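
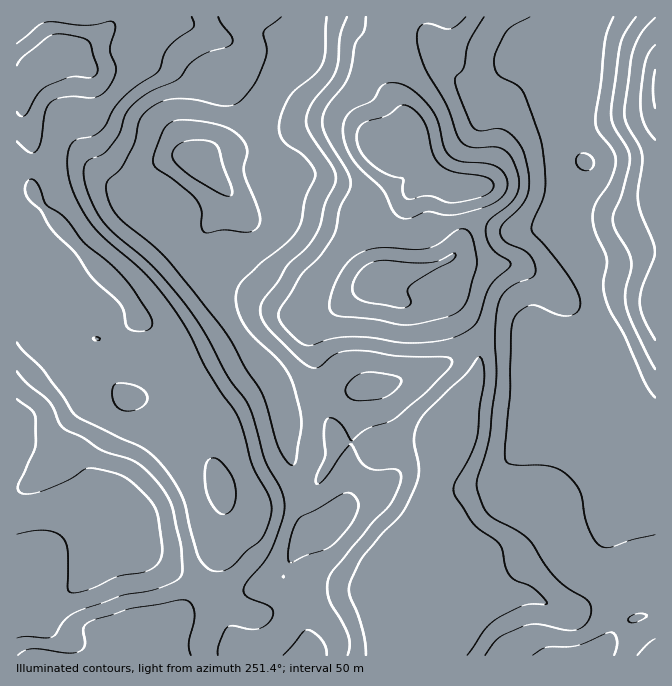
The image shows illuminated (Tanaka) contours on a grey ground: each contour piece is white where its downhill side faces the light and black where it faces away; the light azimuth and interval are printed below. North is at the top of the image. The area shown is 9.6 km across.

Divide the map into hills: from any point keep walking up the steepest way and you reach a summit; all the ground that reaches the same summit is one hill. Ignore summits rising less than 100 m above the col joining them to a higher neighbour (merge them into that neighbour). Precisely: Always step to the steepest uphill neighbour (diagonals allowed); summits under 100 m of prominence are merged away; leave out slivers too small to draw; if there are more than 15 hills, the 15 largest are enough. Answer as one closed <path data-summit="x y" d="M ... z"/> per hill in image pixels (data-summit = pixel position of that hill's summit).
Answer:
<path data-summit="384 143" d="M590 16l-282 0 0 9 3 10-2 15-10 8-6 10-15 15-19 42-15 16-32 12-11 10 23 24 5 8-1 12-24 25-3 10 2 30 13 28 25 38 33 40 10 40 4 30 5 14 5 41 6 15 6 6 8 3-19 17-15 31 14 19 6 18 6 44 346-1 0-238-19-4-11-8-15-55-12-18-5-30-13-39-5-10-17-15-3-13 0-10 3-12 25-40-8-25 0-36 10-39 0-25 5-16z"/><path data-summit="60 55" d="M307 16l-291 1 0 500 19-1 35-10 15 0 7 3 6 8 0 11-14 30-6 24-14 14-24 17-16 3-8-1 1 41 292-1 0-15-3-10-2-18-6-18-14-19 15-31 19-17-8-3-6-6-6-15-5-41-5-14-4-30-10-40-23-26-30-44-15-28-5-15 0-23 3-10 25-29 0-8-5-8-23-24 11-10 32-12 15-16 19-42 15-15 6-10 10-8 2-15z"/><path data-summit="655 88" d="M655 16l-64 1-5 21-2 35-8 29 0 36 8 25-21 34-7 18 3 23 17 15 10 24 10 31 3 24 12 18 13 52 6 7 19 7 7-1z"/>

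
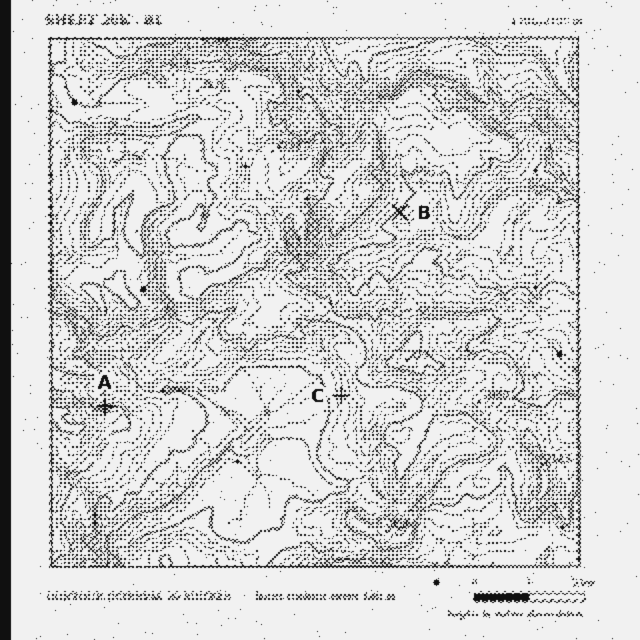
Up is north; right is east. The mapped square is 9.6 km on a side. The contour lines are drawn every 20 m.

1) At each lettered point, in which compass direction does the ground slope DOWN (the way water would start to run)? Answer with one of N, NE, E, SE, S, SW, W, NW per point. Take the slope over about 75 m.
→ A N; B SE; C W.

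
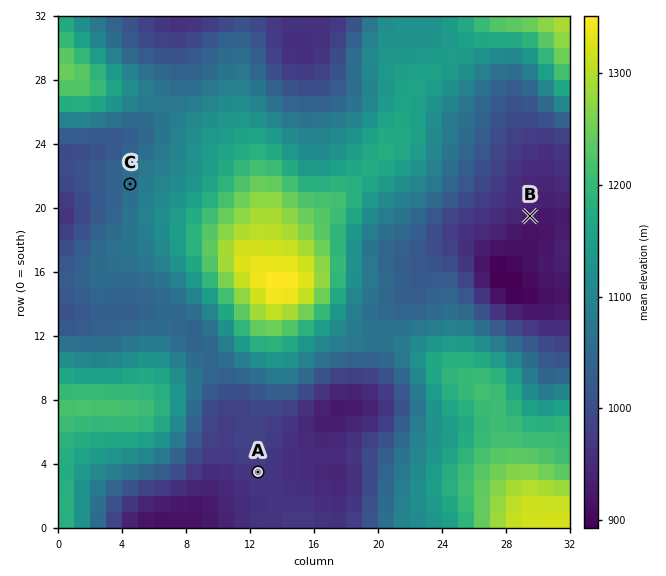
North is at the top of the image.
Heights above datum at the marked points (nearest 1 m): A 967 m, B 927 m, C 1060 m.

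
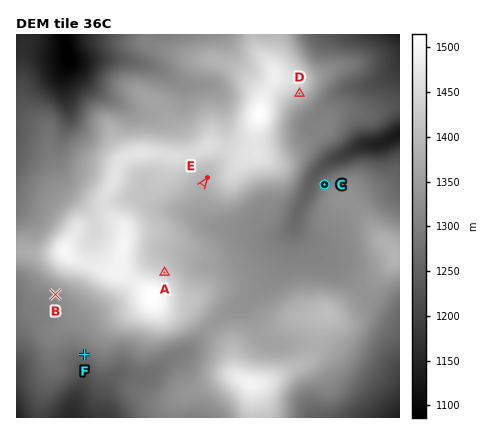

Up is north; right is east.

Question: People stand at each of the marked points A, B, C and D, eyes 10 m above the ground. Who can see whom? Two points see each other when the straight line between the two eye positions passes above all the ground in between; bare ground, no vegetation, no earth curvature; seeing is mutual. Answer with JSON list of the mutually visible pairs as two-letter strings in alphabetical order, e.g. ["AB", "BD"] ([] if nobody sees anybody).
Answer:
["AC", "CD"]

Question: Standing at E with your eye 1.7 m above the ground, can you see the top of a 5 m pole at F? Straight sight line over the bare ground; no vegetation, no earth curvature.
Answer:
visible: false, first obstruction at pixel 180 217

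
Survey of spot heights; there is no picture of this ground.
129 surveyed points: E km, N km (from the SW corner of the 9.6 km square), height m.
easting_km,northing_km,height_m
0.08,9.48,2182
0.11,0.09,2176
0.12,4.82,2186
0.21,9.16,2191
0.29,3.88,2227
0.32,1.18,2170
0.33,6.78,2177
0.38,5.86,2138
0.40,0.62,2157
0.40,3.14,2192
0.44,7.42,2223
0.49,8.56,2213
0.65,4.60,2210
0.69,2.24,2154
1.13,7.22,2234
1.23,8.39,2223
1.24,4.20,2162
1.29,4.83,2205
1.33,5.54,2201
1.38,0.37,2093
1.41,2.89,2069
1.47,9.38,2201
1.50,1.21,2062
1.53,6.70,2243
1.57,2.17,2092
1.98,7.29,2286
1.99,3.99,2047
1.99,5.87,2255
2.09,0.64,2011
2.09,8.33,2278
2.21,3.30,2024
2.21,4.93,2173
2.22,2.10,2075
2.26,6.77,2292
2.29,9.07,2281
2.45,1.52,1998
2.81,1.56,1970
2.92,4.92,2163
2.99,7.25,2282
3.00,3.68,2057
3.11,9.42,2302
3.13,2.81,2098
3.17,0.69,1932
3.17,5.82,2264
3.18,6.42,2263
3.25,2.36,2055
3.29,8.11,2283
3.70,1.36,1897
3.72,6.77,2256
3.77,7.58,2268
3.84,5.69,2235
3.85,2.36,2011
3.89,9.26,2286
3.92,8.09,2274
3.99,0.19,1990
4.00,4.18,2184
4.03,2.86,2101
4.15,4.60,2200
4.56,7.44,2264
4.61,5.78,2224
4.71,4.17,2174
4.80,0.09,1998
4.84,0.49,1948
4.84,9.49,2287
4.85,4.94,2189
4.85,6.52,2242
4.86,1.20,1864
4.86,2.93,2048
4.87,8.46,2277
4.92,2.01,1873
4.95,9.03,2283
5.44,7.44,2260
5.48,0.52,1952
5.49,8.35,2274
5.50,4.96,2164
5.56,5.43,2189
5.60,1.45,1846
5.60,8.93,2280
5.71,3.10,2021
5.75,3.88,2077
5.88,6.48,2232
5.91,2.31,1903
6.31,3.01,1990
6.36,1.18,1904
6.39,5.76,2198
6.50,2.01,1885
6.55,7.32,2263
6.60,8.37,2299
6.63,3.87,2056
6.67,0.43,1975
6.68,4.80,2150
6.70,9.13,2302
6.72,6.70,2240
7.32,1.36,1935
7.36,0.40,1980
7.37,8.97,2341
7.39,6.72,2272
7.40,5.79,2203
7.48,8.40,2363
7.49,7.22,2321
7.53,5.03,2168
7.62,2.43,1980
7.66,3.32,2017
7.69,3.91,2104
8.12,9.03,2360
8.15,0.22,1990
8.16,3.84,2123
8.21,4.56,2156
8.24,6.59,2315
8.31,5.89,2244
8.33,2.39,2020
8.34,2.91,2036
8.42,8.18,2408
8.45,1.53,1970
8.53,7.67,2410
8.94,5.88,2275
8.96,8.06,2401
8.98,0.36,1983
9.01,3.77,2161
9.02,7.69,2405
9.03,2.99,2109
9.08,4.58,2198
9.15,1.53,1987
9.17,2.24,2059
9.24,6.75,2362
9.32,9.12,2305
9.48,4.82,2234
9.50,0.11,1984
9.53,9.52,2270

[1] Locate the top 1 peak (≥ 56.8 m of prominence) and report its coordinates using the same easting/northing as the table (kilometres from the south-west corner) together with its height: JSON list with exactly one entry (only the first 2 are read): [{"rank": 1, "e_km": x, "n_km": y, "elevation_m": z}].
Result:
[{"rank": 1, "e_km": 8.59, "n_km": 7.86, "elevation_m": 2413}]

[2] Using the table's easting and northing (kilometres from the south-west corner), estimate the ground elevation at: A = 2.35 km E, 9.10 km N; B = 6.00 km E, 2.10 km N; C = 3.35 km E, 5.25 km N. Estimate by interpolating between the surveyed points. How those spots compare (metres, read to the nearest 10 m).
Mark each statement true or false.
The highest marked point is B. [false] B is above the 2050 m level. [false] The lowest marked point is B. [true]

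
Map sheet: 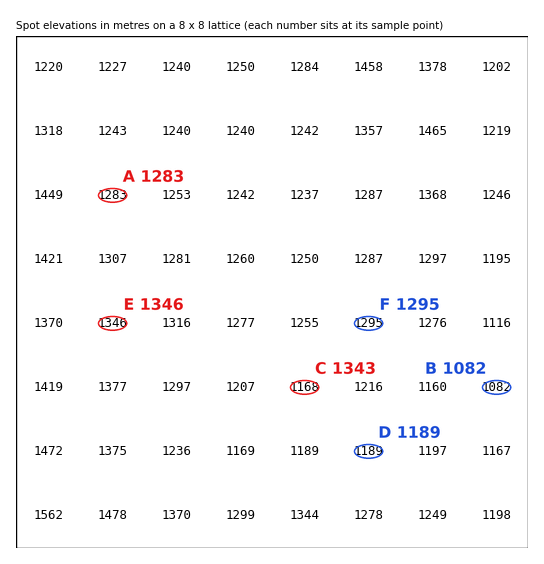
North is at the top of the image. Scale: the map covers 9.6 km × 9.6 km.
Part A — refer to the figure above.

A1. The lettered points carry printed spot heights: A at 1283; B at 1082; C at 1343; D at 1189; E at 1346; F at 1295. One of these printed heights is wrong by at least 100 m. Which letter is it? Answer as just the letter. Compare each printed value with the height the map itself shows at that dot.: C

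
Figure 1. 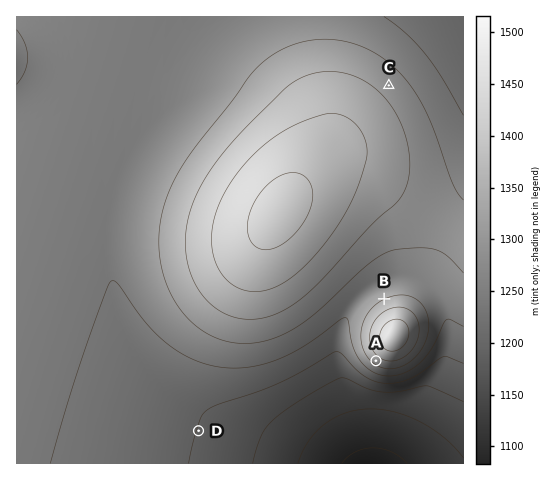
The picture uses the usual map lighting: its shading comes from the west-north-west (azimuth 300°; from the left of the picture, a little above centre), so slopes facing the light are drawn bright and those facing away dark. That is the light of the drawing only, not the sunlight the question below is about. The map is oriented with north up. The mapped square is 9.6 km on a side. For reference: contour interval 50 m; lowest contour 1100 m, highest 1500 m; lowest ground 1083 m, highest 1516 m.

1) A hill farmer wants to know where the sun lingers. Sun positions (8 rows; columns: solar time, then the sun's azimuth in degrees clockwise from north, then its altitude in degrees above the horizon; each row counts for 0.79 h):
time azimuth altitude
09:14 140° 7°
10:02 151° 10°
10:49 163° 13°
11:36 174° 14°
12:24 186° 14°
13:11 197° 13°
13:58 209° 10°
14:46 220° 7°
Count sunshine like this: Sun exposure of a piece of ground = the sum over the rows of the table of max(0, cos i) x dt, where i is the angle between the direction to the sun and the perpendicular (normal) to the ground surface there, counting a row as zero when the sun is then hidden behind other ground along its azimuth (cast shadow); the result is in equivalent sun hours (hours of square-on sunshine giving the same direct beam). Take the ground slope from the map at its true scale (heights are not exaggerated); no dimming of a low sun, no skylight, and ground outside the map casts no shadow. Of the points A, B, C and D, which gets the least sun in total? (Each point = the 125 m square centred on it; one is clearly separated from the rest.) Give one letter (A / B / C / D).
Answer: B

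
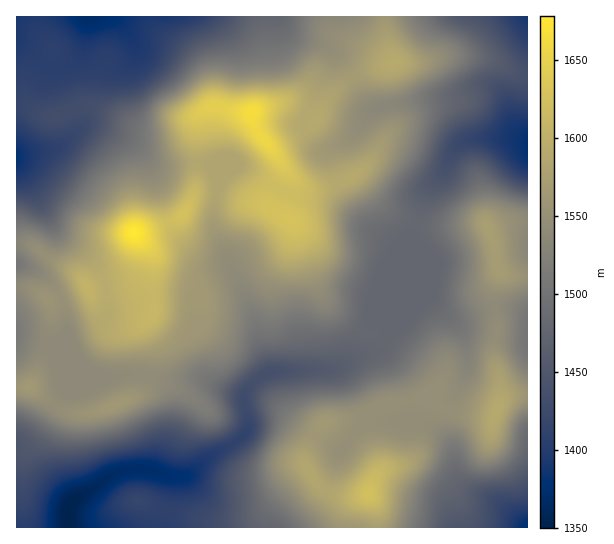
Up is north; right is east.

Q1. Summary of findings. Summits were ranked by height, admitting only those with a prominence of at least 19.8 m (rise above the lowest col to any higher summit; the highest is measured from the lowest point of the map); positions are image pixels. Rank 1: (134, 233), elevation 1679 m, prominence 329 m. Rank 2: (251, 111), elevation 1667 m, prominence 81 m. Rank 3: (369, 494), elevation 1625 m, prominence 145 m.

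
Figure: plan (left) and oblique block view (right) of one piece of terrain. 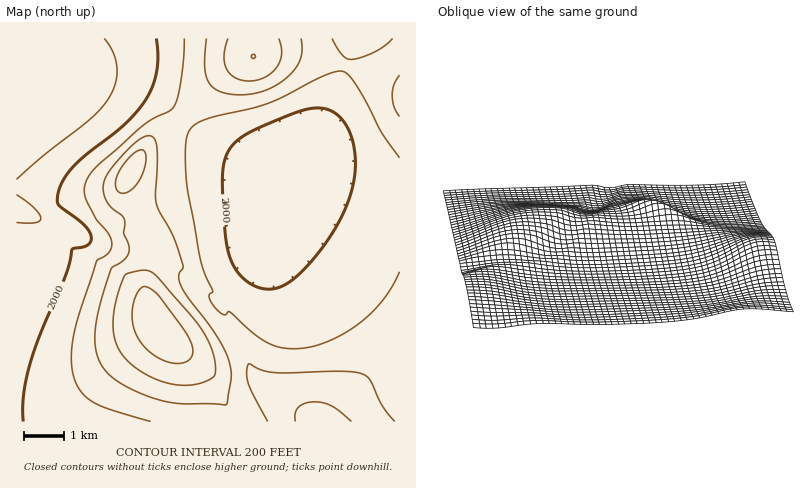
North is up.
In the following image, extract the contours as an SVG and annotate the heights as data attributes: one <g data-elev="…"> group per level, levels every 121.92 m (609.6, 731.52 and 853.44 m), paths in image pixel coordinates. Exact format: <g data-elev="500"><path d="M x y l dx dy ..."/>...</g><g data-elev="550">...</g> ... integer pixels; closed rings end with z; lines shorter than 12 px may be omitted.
<g data-elev="609.6"><path d="M262 289l-10-5-11-8-7-10-6-13-3-21-3-44 1-18 3-14 4-8 7-8 22-12 47-18 12-2 10 2 9 4 7 8 6 10 3 12 2 14 0 14-7 30-7 16-11 18-12 18-14 16-12 10-10 6-10 3z"/><path d="M156 38l2 18-1 16-5 14-7 14-22 26-48 38-10 12-6 12-2 10 1 6 27 22 5 6 1 8-5 6-14 4-6 26-28 64-8 24-5 20-2 20 0 18"/></g><g data-elev="731.52"><path d="M395 422l-13-18-12-24-8-6-20-3-68 2-12-3-14-6-1 10 2 10 19 38"/><path d="M222 404l4 1 1-3 4-26-2-14-12-26-30-40-7-12-1-8 4-8-1-4-8-27-15-27-3-8 1-44-1-14-4-7-6-1-10 6-13 12-14 18-5 10-1 10 4 10 5 6 12 10 0 16 4 10 1 6-4 8-14 10-7 22-9 38 0 14 2 12 5 12 9 10 13 10 20 9 16 5 14 3z"/><path d="M400 75l-6 11-2 10 2 10 6 10"/><path d="M206 38l-1 28 1 10 3 6 5 6 6 4 20 3 14-1 12-4 12-6 10-8 7-8 5-9 2-9-1-12"/></g><g data-elev="853.44"><path d="M177 364l9-2 6-5 1-7-3-10-8-12-23-32-11-8-6-1-6 7-4 14 0 14 4 12 7 12 11 9 12 6z"/></g>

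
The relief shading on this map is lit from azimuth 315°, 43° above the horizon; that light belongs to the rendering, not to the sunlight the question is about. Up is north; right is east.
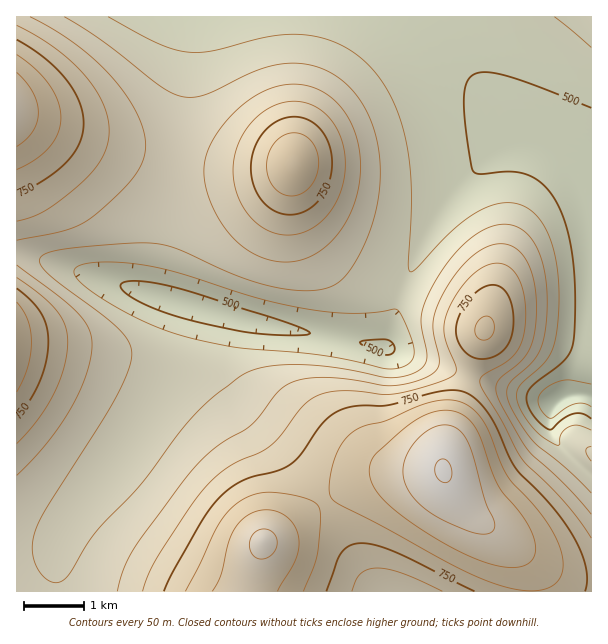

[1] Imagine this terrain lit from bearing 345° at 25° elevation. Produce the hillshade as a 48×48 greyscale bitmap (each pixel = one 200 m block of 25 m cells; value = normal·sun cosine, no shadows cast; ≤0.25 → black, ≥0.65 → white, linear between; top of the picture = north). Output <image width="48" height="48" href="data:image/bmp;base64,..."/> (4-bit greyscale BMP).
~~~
<image width="48" height="48" href="data:image/bmp;base64,Qk32BAAAAAAAAHYAAAAoAAAAMAAAADAAAAABAAQAAAAAAIAEAAATCwAAEwsAABAAAAAAAAAAAAAAABEREQAiIiIAMzMzAERERABVVVUAZmZmAHd3dwCIiIgAmZmZAKqqqgC7u7sAzMzMAN3d3QDu7u4A////AHd3d3iImaqpmHZEMzNEQzIhEREREiNEVXd3d4iJmaqpmHVDMzNEQzIhERERIjNEVmd3d4iJmaqqmHVDM0REMyIREREiM0RVZmZnd4iJmqqqmYdURERDMiIREiIzRFZnd2Znd4iJmqqqqpmHZlVDMiIiIjNEVmd3iGZmd3iJmqqqu7u5h2VUMzMzMzRWZ3iIiVVmZ3iJmaqru8zLqHZURDMzM0VniImZmVVWZ3eImaqrvMzLqYdlVEREREVniZmqmUVVZneIiZqrvMzLqYdmZVVVVVVniqqqqURFVmd4iJmqu8zLqYh3dnd2ZmZniauqpzREVWZ3iJmqq7u7qZiIeIiId3Zneau6lSNEVVZneImaqruqqZmIiZmZmHdneKu6diM0RVZmd4iZmqqqmZmZmqq6qYh3eKvZiiIzRFVmd3iJmZmZmZmqqrzMy6mIiKvtzBIzRFVWZ3eIiZmZmaqqu83e3cupiJrf/hIjREVWZnd4iImZmqq7ze///+y5h2aN/SIzREVWZnd3iIiZqrvN3v///+ynUyElhyIzREVWZmd3iImau83u/////8ljAAAAIjM0RFVWZnd4iJqrzd7v///+24UgAAAANDRERVVmZ3eImqvM3e7t3Lu6l1MQAAACRURVVWZneImaq7zMzMuph3d3dlQyAAATVlVWZneImaq7u7qpmHZVRERWd3dlMiIkVnd3iImqq7u6qYdlQzMiIzRnmZmHVDM0VomZqqu7uqmHZDIREREiM0V5q7updUM0Vru7u7qph2VDIRAAESIzRFZ5u8y6hlREVsy7qYdlQyIRERERIjNEVVZ5rMzLmGVVVsuYdkMiERERIiMzMzRFVWZ4q8zLqHZVVpdkMhERESIzRERDMzREVVZom8zMuYdmZkMhEREiM0RFVURDMzM0RVZnmrzMupdmZiEREiM0RVVVVVRDIiI0RVVmibzMuph2ZhEiIzRFVVZmZVQyIRIjRFVmeKvMuph3ZiIzNERVVWZmZlQyEREjRFVmZ5q7upiHZjMzNERFVWZmZmVDIREjRFVmZ4mrupiHdiIzM0RFVWZmZmZUMhEjRFVmZniaqpiHZiIjM0RFVmZnd3dlQyIzRVZmZmeJmZh3ZiIiM0RFVmZ3eIiHdkREVVZmZmZ3iId2ZiIjM0RVZmd4iJmZmHZVVmZmZmZnd3dmZiMzREVWZnd4iaq7uph2ZmZmZmZmZmZmZjNERVVmZ3eImavMzKmHd2ZmZmZmZmZmZkVVVmZnd3iImqvM3LqYd3d2ZmZmZmZmZmZmZ3d3eIiJmqvMzLqYh3d3ZmZmZmZmZXd3d4iIiIiJmqu8zLqZiHd3dmZmZmZmVZmIiIiIiIiZmqu7u7qZiHd3dmZmZmZlVaqZmZmYiIiZmaqru6qZiHd3dmZmZmZVVbqqqZmZmYmZmZqqqqmZiHd3dmZmZmVVVbu6qpmZmYiZmZmqqpmYiHd3ZmZmZmVVVcu7qqmZmYiImZmZmZmIiHd3ZmZmZlVVVcu7qqmZmIiIiZmZmZmIiHd3ZmZmZlVVVQ=="/>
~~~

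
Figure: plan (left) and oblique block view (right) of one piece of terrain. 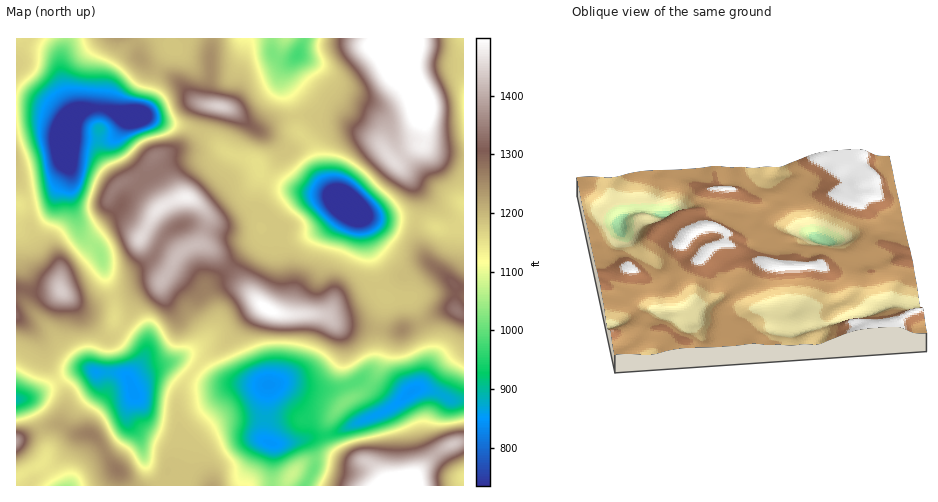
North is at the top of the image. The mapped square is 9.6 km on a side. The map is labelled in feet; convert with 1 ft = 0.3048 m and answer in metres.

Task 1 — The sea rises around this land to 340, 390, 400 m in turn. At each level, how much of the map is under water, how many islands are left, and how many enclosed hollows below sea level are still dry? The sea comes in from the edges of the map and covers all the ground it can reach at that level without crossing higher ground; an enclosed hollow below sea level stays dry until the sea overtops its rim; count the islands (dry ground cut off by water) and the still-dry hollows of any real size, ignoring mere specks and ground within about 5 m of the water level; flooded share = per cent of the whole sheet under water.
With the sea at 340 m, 25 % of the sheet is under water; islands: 0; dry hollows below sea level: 2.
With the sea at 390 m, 78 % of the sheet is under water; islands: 2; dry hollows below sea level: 0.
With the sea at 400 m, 82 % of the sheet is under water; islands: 3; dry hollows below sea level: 0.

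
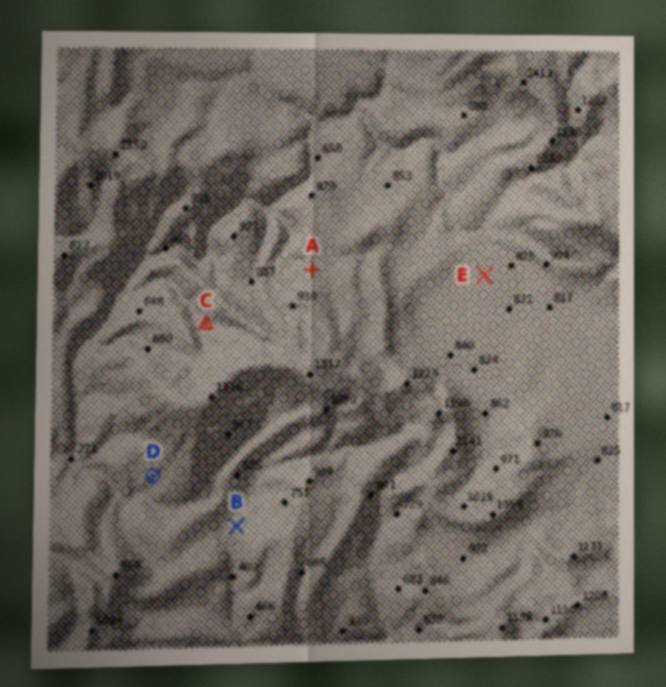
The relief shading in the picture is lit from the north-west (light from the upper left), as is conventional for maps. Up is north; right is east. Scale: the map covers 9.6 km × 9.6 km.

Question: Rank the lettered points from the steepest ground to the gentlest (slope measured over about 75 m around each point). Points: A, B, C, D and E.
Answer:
C D B A E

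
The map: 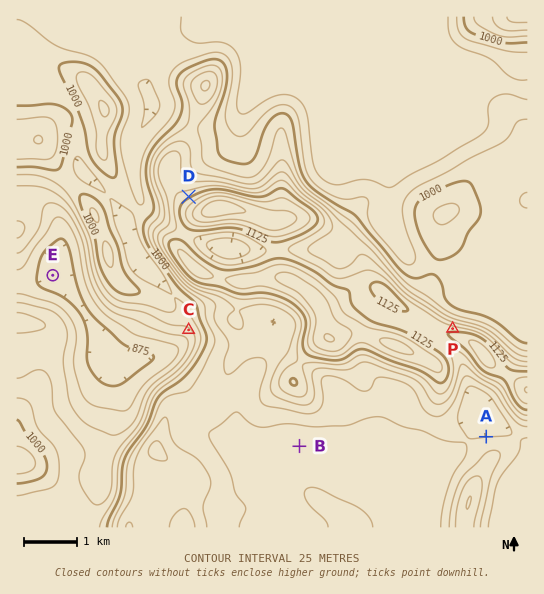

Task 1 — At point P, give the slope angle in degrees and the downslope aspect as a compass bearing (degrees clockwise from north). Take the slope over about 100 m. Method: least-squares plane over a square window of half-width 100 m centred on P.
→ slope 13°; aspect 10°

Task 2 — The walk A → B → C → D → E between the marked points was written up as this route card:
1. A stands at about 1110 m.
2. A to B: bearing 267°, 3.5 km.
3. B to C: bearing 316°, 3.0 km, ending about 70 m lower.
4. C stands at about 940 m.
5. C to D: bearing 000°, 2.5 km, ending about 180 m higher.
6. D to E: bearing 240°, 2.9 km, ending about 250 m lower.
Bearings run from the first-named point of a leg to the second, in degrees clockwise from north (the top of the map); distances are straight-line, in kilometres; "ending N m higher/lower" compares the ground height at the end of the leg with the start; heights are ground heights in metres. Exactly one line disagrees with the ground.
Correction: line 1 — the height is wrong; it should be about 1020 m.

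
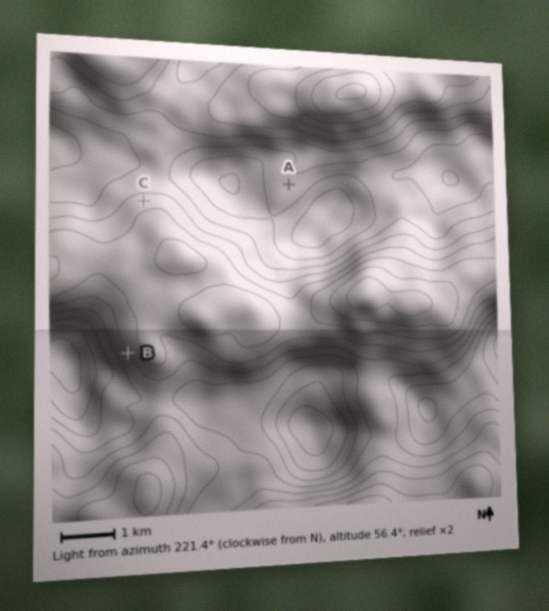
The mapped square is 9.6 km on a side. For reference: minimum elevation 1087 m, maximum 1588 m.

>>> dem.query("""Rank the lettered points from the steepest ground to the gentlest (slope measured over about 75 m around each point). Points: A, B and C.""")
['B', 'C', 'A']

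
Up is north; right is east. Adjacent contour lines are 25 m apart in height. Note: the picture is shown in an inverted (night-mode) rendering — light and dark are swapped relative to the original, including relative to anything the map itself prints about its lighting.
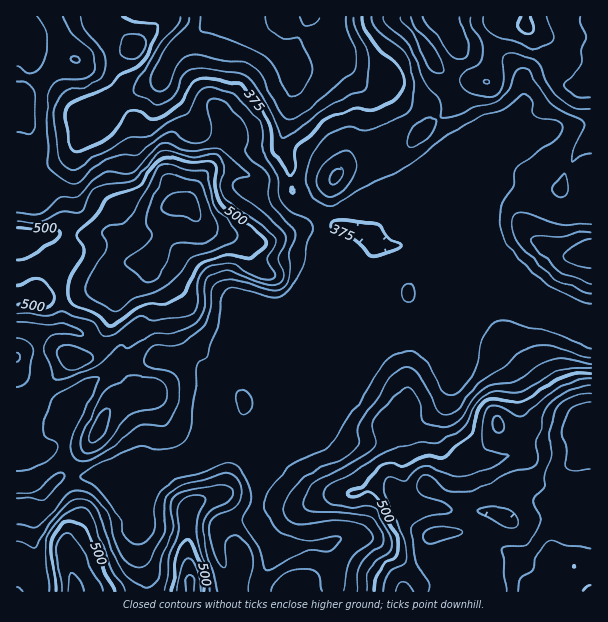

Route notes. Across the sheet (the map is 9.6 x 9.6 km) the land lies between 285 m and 625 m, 435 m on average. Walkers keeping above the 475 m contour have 22.9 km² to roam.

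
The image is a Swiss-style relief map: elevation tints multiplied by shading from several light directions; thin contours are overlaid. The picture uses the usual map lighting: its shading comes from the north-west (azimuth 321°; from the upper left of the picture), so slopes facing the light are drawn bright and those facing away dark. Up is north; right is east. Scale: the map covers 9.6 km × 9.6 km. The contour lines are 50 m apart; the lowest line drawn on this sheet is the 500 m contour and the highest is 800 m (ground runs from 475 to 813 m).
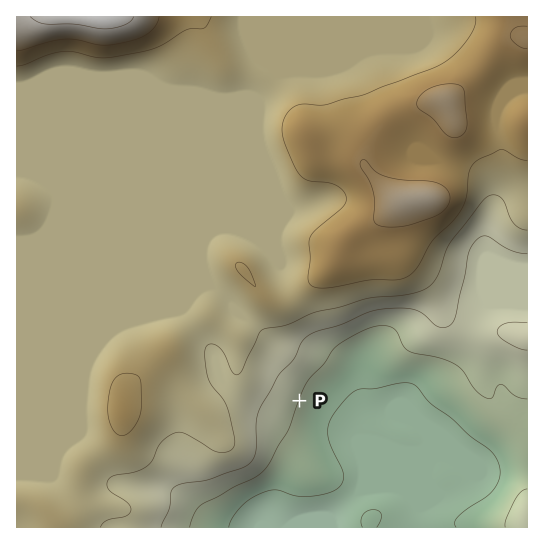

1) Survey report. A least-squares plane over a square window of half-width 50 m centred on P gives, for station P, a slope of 7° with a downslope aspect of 111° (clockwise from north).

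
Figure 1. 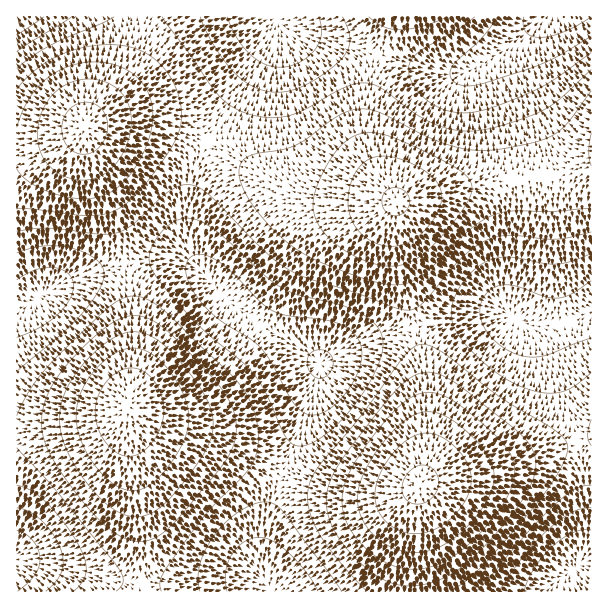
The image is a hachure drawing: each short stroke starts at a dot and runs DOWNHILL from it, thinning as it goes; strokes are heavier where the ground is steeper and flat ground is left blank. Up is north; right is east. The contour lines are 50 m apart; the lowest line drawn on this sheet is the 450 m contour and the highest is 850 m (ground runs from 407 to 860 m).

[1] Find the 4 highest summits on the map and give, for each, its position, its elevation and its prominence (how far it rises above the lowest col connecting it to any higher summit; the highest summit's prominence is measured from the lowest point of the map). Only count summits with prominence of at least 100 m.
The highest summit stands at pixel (420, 485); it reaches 860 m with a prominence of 453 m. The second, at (128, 407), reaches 838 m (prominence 270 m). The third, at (84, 128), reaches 819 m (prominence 230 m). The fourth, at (396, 201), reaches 806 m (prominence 174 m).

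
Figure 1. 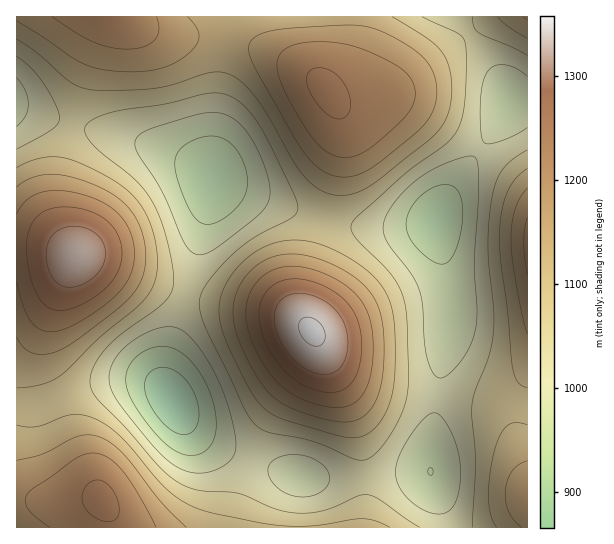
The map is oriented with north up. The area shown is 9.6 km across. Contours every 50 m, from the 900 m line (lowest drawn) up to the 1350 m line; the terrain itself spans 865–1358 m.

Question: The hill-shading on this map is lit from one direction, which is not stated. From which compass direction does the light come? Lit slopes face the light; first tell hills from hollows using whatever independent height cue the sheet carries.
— NE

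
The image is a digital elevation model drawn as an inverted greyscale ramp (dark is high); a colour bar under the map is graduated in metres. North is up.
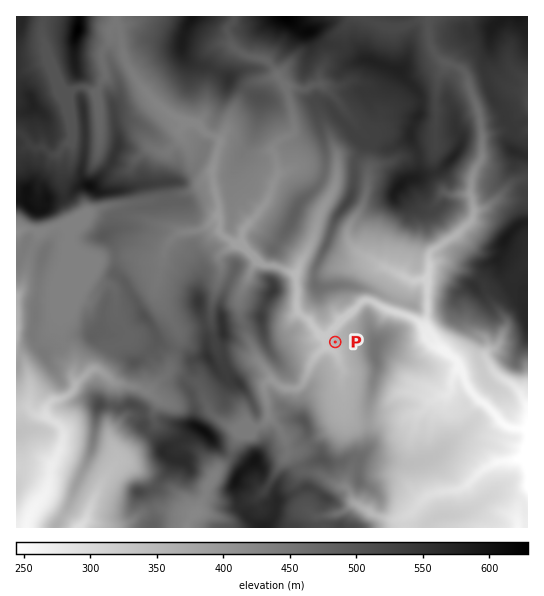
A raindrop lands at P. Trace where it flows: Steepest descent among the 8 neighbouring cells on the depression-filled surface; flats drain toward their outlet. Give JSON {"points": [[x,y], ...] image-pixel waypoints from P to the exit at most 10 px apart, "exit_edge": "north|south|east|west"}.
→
{"points": [[335, 342], [327, 343], [331, 333], [342, 322], [353, 311], [363, 301], [374, 302], [385, 309], [395, 313], [406, 315], [417, 321], [425, 331], [429, 342], [439, 347], [450, 357], [461, 366], [465, 377], [469, 387], [477, 398], [487, 406], [497, 417], [506, 426], [517, 429], [527, 433]], "exit_edge": "east"}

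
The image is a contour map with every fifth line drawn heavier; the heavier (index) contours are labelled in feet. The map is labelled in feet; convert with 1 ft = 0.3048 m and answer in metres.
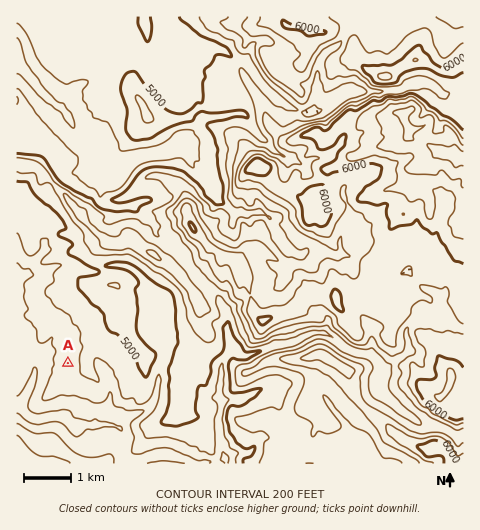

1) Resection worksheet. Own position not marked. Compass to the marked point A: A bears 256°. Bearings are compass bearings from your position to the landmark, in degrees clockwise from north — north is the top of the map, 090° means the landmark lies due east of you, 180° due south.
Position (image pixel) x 245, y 319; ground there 1700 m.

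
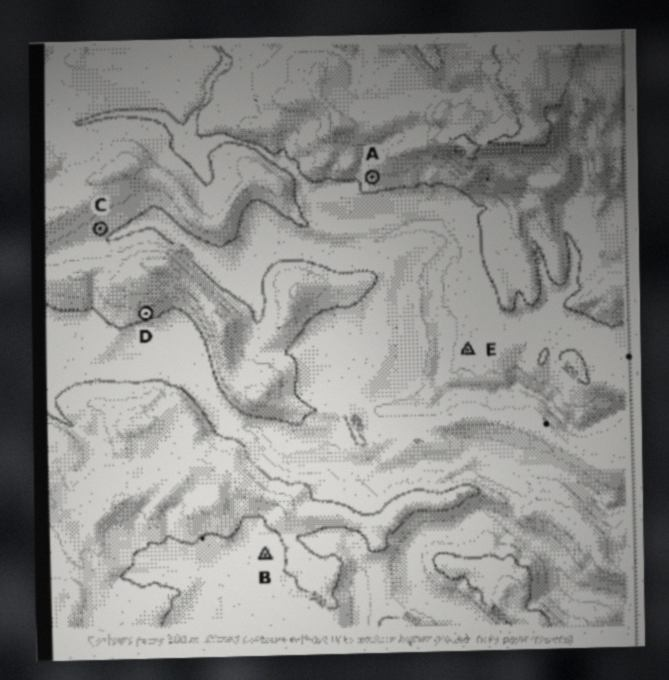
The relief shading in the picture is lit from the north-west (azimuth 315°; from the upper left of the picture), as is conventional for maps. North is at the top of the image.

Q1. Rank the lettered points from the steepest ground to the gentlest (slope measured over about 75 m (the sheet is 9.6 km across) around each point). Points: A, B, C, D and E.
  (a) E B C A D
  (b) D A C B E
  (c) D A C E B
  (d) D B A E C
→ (b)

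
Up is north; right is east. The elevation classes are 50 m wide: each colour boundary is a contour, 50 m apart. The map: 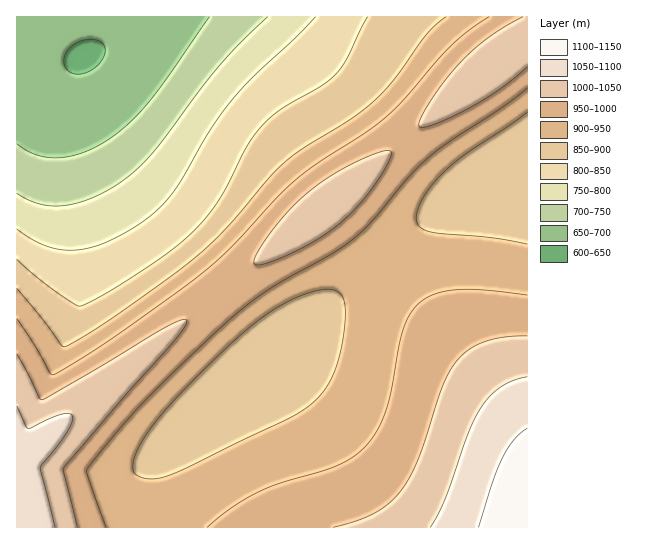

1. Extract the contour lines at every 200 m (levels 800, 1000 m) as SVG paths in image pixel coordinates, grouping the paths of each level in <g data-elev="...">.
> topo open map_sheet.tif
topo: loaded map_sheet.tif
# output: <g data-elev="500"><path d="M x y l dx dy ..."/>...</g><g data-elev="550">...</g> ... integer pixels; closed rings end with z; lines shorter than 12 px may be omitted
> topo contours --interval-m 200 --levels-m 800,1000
<g data-elev="800"><path d="M316 17l-22 22-41 38-19 20-24 33-36 61-14 16-17 14-18 12-22 10-14 5-15 2-15-1-13-3-15-7-14-10"/></g><g data-elev="1000"><path d="M77 527l-14-56 1-4 61-71 49-55 10-14 3-6-2-2-4 1-16 7-70 43-53 30-3-2-22-44"/><path d="M527 336l-21 1-19 4-14 6-12 10-9 10-7 14-26 76-8 17-9 15-12 13-15 11-18 8-24 6"/><path d="M255 265l15-3 25-11 24-13 21-15 18-17 16-20 15-24 2-7 0-4-5 0-8 2-25 11-24 13-21 16-21 19-18 23-14 22-1 5z"/><path d="M523 17l-33 20-29 25-15 17-14 20-11 19-2 8 4 1 10-2 37-17 31-20 26-21"/></g>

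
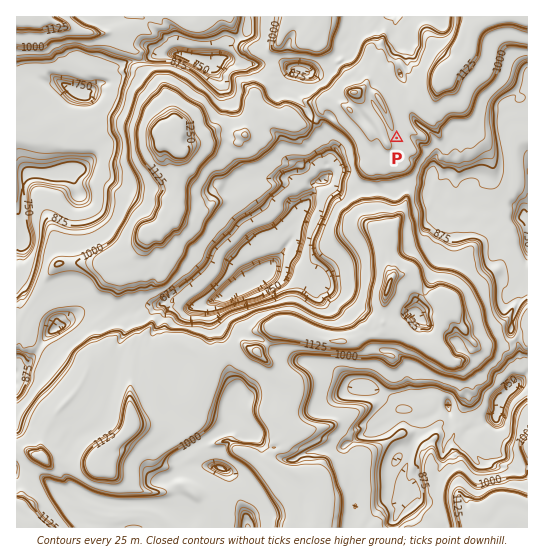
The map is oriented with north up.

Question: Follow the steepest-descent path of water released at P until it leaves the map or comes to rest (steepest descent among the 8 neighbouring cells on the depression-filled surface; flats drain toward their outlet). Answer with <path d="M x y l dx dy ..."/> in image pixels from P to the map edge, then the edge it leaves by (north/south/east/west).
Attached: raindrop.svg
<path d="M397 138l14-1 4 2 19 19 0 11-3 4 0 20 3 2 7 0 9 10 3 1 18 0 8 4 6 0 1 1 12 0 4-4 17 0 4 4 0 4 4 4"/>
exit: east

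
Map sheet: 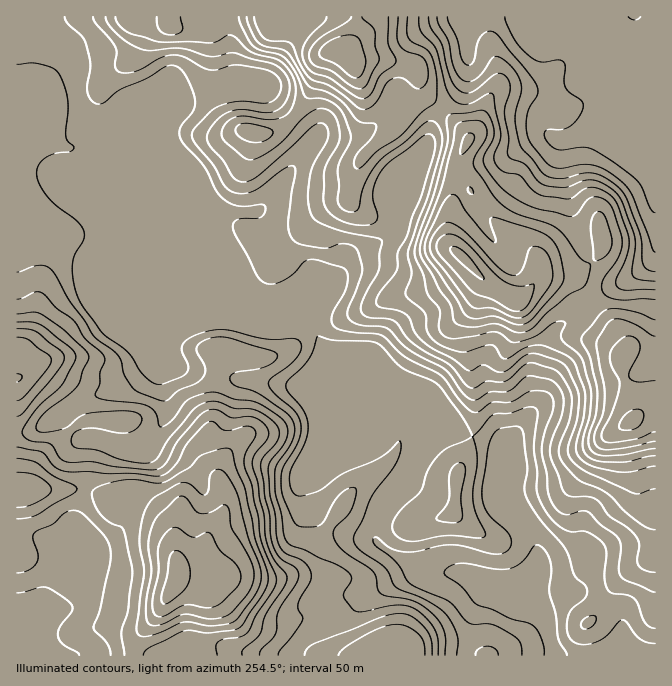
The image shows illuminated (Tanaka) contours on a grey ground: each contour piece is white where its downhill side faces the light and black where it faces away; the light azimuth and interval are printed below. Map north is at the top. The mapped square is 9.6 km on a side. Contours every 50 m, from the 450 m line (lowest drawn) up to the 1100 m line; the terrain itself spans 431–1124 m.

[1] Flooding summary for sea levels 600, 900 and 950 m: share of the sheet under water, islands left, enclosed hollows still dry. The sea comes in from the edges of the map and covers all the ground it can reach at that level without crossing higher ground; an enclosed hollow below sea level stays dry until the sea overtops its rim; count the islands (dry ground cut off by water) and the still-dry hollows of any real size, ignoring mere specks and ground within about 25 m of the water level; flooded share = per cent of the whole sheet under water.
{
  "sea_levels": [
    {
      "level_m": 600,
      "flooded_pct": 34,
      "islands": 0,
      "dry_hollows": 0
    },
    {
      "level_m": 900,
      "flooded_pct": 84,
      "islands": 1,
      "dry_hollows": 0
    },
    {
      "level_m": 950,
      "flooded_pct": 90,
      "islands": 2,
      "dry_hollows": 0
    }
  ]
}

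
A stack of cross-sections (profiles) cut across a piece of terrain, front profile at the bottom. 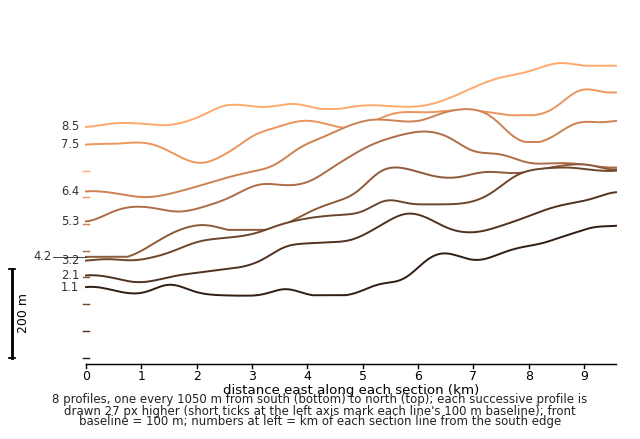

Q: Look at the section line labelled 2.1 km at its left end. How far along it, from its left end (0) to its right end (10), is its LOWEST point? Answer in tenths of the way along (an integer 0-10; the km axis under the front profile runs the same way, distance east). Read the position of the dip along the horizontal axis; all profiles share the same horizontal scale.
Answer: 1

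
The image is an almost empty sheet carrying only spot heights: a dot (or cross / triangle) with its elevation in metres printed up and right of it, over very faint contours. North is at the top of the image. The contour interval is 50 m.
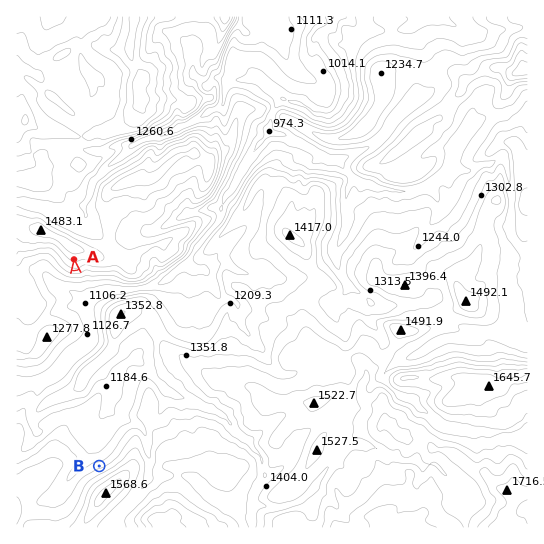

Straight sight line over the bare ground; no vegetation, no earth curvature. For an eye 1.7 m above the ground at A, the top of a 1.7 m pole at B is visible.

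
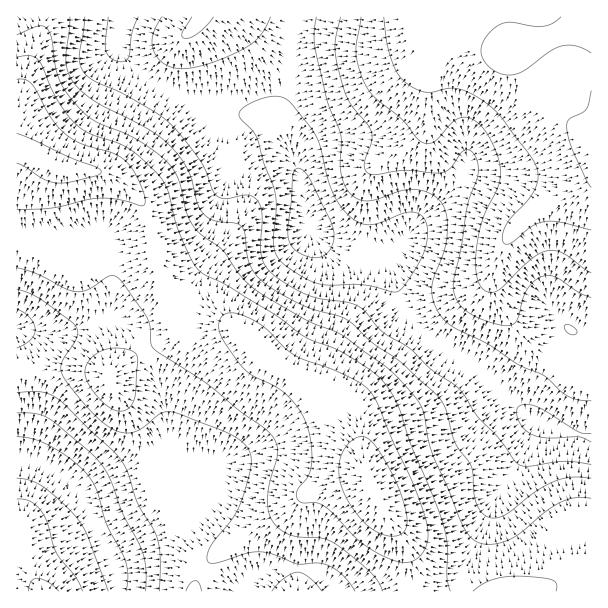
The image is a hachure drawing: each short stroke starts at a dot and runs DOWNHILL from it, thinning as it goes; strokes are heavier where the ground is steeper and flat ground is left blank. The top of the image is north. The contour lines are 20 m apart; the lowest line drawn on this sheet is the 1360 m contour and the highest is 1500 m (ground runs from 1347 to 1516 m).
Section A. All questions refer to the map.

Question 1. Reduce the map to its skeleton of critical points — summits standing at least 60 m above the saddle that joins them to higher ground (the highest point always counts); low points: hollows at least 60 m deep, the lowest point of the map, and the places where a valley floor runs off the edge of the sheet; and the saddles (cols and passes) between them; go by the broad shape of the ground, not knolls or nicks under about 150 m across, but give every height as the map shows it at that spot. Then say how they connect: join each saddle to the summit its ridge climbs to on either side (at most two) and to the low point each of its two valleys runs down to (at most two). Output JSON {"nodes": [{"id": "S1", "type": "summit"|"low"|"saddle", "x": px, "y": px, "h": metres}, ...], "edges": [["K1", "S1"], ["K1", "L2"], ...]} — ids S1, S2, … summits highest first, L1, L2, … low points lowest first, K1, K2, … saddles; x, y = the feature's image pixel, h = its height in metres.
{"nodes": [
{"id": "S1", "type": "summit", "x": 369, "y": 486, "h": 1516},
{"id": "S2", "type": "summit", "x": 591, "y": 149, "h": 1486},
{"id": "L1", "type": "low", "x": 309, "y": 227, "h": 1347},
{"id": "L2", "type": "low", "x": 53, "y": 471, "h": 1368},
{"id": "K1", "type": "saddle", "x": 180, "y": 299, "h": 1468},
{"id": "K2", "type": "saddle", "x": 431, "y": 338, "h": 1389}],
"edges": [["K1", "S1"], ["K1", "L1"], ["K1", "L2"], ["K2", "S1"], ["K2", "S2"], ["K2", "L1"]]}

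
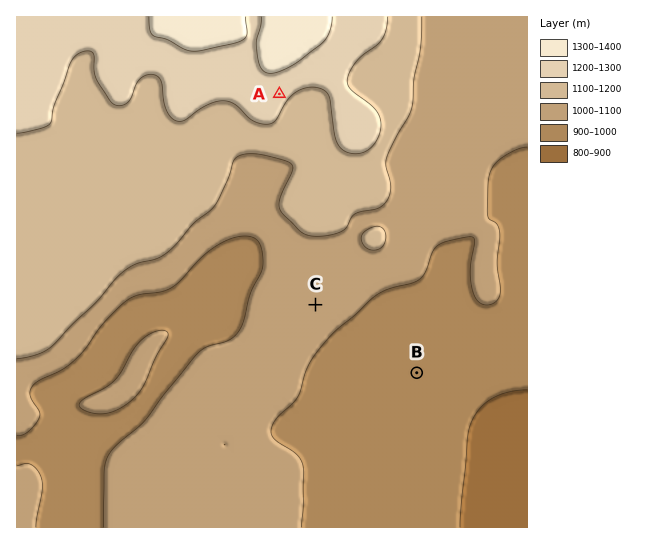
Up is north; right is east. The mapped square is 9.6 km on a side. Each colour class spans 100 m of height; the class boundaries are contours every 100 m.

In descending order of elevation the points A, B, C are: A C B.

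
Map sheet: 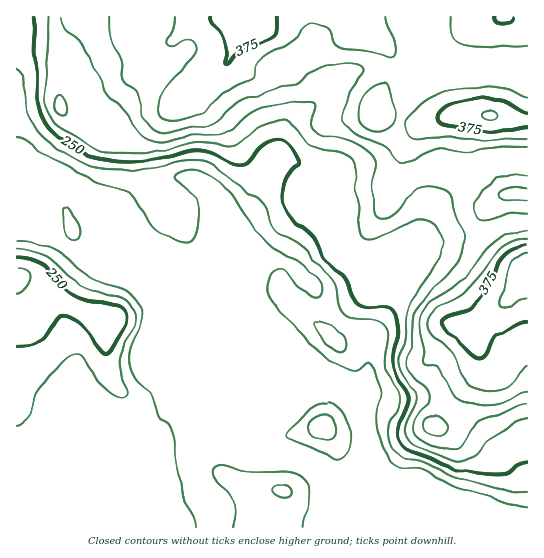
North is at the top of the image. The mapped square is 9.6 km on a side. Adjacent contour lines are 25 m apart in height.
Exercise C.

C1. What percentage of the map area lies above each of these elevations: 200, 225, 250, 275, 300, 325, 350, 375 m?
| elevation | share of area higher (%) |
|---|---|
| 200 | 74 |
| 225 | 56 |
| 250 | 48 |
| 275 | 38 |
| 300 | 31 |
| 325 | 22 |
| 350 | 11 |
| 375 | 3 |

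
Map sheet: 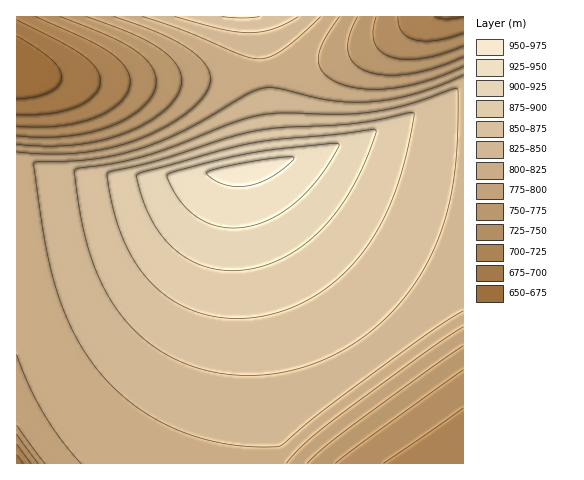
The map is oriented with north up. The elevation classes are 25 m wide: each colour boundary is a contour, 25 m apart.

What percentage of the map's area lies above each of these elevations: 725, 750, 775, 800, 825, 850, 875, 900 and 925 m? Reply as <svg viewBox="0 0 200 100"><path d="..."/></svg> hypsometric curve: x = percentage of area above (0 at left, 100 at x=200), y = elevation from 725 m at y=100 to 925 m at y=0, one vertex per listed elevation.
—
<svg viewBox="0 0 200 100"><path d="M187 100l-10-12-11-13-13-13-34-12-40-12-36-13-21-13-13-12"/></svg>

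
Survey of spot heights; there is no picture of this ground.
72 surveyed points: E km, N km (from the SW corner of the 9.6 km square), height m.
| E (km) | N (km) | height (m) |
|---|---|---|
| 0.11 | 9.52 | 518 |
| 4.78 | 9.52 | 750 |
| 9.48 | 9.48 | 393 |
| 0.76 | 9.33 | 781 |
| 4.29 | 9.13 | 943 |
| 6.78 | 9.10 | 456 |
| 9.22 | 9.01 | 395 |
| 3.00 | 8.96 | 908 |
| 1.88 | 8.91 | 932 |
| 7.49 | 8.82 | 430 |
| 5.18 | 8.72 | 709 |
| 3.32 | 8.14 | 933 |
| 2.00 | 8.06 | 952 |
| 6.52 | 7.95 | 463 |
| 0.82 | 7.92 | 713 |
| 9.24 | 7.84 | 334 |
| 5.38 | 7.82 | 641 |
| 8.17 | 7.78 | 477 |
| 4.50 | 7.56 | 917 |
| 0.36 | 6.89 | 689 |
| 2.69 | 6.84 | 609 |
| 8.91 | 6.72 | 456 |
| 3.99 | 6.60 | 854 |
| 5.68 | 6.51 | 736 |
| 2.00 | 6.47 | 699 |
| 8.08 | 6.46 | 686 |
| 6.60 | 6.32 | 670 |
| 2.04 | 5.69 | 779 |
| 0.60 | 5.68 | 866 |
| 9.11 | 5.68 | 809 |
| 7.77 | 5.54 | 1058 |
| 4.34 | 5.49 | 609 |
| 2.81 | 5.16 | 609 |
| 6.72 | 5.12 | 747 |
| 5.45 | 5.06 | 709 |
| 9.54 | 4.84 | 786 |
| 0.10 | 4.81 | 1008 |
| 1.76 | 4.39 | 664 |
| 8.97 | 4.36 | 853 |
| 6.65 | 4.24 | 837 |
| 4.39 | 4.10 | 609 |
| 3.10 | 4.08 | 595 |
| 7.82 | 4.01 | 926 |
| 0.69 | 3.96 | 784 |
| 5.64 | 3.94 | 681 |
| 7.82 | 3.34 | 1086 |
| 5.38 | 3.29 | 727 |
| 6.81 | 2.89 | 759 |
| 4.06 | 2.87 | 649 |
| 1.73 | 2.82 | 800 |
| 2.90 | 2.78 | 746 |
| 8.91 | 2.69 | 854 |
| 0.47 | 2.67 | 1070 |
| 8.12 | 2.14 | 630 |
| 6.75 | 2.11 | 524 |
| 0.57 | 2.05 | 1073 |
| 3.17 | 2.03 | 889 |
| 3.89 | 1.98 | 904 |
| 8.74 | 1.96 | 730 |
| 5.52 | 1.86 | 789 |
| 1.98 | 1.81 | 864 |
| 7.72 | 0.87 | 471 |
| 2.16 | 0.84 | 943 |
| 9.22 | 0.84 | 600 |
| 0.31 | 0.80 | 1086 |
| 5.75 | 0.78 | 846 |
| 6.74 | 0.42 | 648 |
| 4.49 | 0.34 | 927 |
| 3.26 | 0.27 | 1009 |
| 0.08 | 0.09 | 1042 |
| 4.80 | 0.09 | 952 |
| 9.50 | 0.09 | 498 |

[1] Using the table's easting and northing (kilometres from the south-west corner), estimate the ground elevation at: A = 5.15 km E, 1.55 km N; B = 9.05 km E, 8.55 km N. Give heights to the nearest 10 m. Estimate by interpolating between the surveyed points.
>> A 880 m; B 390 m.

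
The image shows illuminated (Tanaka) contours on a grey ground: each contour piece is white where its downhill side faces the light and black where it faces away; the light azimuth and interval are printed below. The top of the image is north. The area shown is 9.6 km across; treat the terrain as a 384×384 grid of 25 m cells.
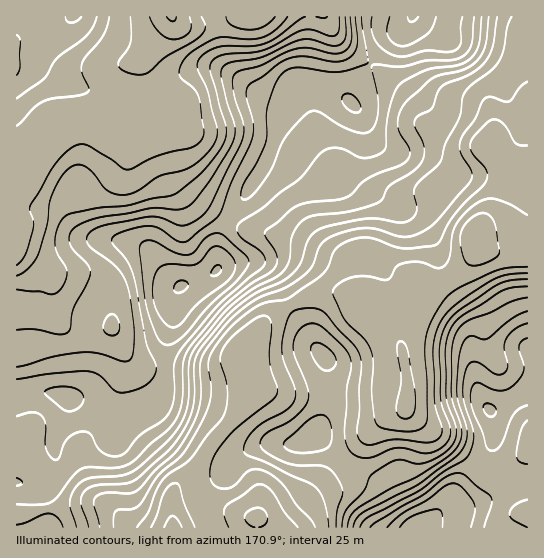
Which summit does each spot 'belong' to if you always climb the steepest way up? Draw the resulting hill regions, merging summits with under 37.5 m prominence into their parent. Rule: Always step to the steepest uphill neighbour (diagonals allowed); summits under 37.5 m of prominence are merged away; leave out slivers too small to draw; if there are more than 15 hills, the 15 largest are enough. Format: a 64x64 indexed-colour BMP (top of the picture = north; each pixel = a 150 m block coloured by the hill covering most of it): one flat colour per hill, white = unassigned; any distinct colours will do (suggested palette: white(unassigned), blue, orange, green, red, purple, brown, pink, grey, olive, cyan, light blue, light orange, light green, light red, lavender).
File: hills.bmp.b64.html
<image width="64" height="64" href="data:image/bmp;base64,Qk12CAAAAAAAAHYAAAAoAAAAQAAAAEAAAAABAAQAAAAAAAAIAAATCwAAEwsAABAAAAAAAAAA////ALR3HwAOf/8ALKAsACgn1gC9Z5QAS1aMAMJ34wB/f38AIr28AM++FwDox64AeLv/AIrfmACWmP8A1bDFABERERERERERERERERERESIiIiIiIiIiIiIiIiIiIiIiERERERERERERERERERESIiIiIiIiIiIiIiIiIiIiIiIRERERERERERERERERIiIiIiIiIiIiIiIiIiIiIiIiIhERERERERERERERERIiIiIiIiIiIiIiIiIiIiIiIiIiERERERERERERERESIiIiIiIiIiIiIiIiIiIiIiIiIiIRERERERERERERIiIiIiIiIiIiIiIiIiIiIiIiIiIiIhERERERERERERESIiIiIiIiIiIiIiIiIiIiIiIiIiIiEREREREREREREREiIiIiIiIiIiIiIiIiIiIiIiJEQiIRERERERERERERERIiIiIiIiIiIiIiIiIiIiIiJEREQhERERERERERERERESIiIiIiIiIiIiIiIiIiIiJEREREERERERERERERERERIiIiIiIiIiIiIiIiIiIiREREREQRERERERERERERERESIiIiIiIiIiIiIiIiIiRERERERBEREREREREREREREREiIiIiIiIiIiIiIiIiREREREREERERERERERERERERERIiIiIiIiIiIiIiIkREREREREQRERERERERERERERERESIiIiIiIiIiIiIkRERERERERBERERERERERERERERERIiIiIiIiIiIiIiREREREREREERERERERERERERERERESIiIiIiIiIiIiJEREREREREQRERERERERERERERERERIiIiIiIiIiIiIkRERERERERBEREREREREREREREREREiIiIiIiIiIiIiREREREREREEREREREREREREREREREiIiIiIiIiIiIiJEREREREREQREREREREREzMzMzMzMSIiIiIiIiIiIiIkRERERERERBEREREREREzMzMzMzMzIiIiIiIiIiIiIkREREREREREEREREREREzMzMzMzMzMyIiIiIiIiIiIiREREREREREQRERERERETMzMzMzMzMzMiIiIiIiIiIiJERERERERERBERERERETMzMzMzMzMzMyIiIiIiIiIiIUREREREREREERERERERMzMzMzMzMzMzMiIiIiIiIiIRFEREREREREQREREREREzMzMzMzMzMzMzIiIiIiIiIREURERERERERBERERERETMzMzMzMzMzMzMyIiIiIiERERFEREREREREERERERERMzMzMzMzMzMzMzMyIiIiMREREUREREREREQREREREREzMzMzMzMzMzMzMzMzMzMxERERFERERERERBEREREREzMzMzMzMzMzMzMzMzMzMzERERERFEREREREERERERMzMzMzMzMzMzMzMzMzMzMzMRERERERFEREREQRERMzMzMzMzMzMzMzMzMzMzMzMzMxERERERERRERERBETMzMzMzMzMzMzMzMzMzMzMzMzMREREREREREUREREEzMzMzMzMzMzMzMzMzMzMzMzMzERERERERERERREEREzMzMzMzMzMzMzMzMzMzMzMzMRERERERERERERERERETMzMzMzMzMzMzMzMzMzMzMxERERERERERERERERERERMzMzMzMzMzMzMzMzMzMxEREREREREREREREREREREREzMzMzMzMzMzMzMzMzMRERERERERERERERERERERERETMzMzMzMzMzMzMzMzERERERERERERERERERERERERERMzMzMzMzMzMzMzMxEREREREREREREREREREREREREREzMzMzMzMzMzMzMxERERERERERERERERERERERERERETMzMzMzMzMzMzMxERERERERERERERERERERERERERERUzMzMzMzMzMzMxERERERERERERERERERERERERERERFVMzMzMzMzMzMzEREREREREREREREREREREREREREREVVTMzMzMzMzMzMRERERERERERERERERERERERERERERVVUzMzMzMzMzMxERERERERERERERERERERERERERERFVVTMzMzMzMzMzEREREREREREREREREREREREREREREVVVUzMzMzMzMzERERERERERERERERERERERERERERERVVVTMzMzMzMRERERERERERERERERERERERERERERERFVVVMzM1VVVREREREREREREREREREREREREREREREREVVVVVVVVVVVURERERERERERERERERERERERERERERERVVVVVVVVVVVRERERERERERERERERERERERERERERERFVVVVVVVVVVVUREREREREREREREREREREREREREREREVVVVVVVVVVVVRERERERERERERERERERERERERERERERVVVVVVVVVVVRERERERERERERERERERERERERERERERFVVVVVVVVVVREREREREREREREREREREREREREREREREVVVVVVVVVVVERERERERERERERERERERERERERERERERVVVVVVVVVVURERERERERERERERERERERERERERERERFVVVVVVVVVVREREREREREREREREREREREREREREREREVVVVVVVVVVVURERERERERERERERERERERERERERERERVVVVVVVVVVVVERERERERERERERERERERERERERERERFVVVVVVVVVVVVREREREREREREREREREREREREREREREVVVVVVVVVVVVVERERERERERERERERERERERERERERER"/>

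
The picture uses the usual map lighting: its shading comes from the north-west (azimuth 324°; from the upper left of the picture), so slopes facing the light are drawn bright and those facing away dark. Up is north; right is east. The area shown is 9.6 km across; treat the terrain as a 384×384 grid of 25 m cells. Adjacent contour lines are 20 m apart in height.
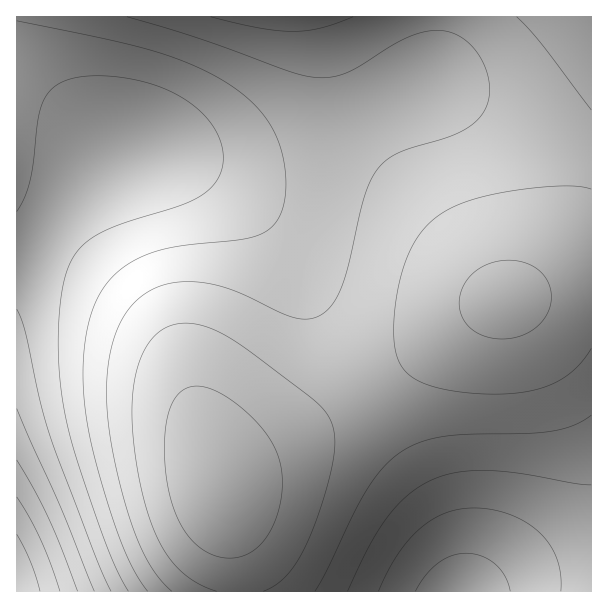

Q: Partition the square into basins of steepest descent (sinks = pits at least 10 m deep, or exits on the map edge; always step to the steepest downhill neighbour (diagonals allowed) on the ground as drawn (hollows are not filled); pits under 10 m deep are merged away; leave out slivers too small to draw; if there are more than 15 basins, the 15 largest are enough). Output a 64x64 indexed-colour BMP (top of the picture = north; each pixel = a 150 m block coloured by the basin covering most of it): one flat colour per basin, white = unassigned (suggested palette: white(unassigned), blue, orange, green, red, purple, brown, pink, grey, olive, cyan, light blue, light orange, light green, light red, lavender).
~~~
<image width="64" height="64" href="data:image/bmp;base64,Qk12CAAAAAAAAHYAAAAoAAAAQAAAAEAAAAABAAQAAAAAAAAIAAATCwAAEwsAABAAAAAAAAAA////ALR3HwAOf/8ALKAsACgn1gC9Z5QAS1aMAMJ34wB/f38AIr28AM++FwDox64AeLv/AIrfmACWmP8A1bDFACIiIiIiIiIiIiIiIiMzMzMzMzMzMzMzMzMzMzMzMzMzIiIiIiIiIiIiIiIiIzMzMzMzMzMzMzMzMzMzMzMzMzMiIiIiIiIiIiIiIiIjMzMzMzMzMzMzMzMzMzMzMzMzMyIiIiIiIiIiIiIiIiMzMzMzMzMzMzMzMzMzMzMzMzMzIiIiIiIiIiIiIiIiMzMzMzMzMzMzMzMzMzMzMzMzMzMiIiIiIiIiIiIiIiIzMzMzMzMzMzMzMzMzMzMzMzMzMyIiIiIiIiIiIiIiIjMzMzMzMzMzMzMzMzMzMzMzMzMzIiIiIiIiIiIiIiIiMzMzMzMzMzMzMzMzMzMzMzMzMzMiIiIiIiIiIiIiIiMzMzMzMzMzMzMzMzMzMzMzMzMzMyIiIiIiIiIiIiIiIzMzMzMzMzMzMzMzMzMzMzMzMzMzIiIiIiIiIiIiIiIjMzMzMzMzMzMzMzMzMzMzMzMzMzMiIiIiIiIiIiIiIiMzMzMzMzMzMzMzMzMzMzMzMzMzMyIiIiIiIiIiIiIiIzMzMzMzMzMzMzMzMzMzMzMzMzMzIiIiIiIiIiIiIiIRMzMzMzMzMzMzMzMzMzMzMzMzMzMiIiIiIiIiIiIiIhETMzMzMzMzMzMzMzMzMzMzMzMzMyIiIiIiIiIiIiIiERETMzMzMzMzMzMzMzMzMzMzMzMzIiIiIiIiIiIiIiERERETMzMzMzMzMzMzMzMzMzMzMzMiIiIiIiIiIiIiIRERERETMzMzMzMzMzMzMzMzMzMzMyIiIiIiIiIiIiIhERERERETMzMzMzMzMzMzMzMzMzMzIiIiIiIiIiIiIhERERERERETMzMzMzMzMzMzMzMzMzMiIiIiIiIiIiIiEREREREREREzMzMzMzMzMzMzMzMzMyIiIiIiIiIiIiIREREREREREREzMzMzMzMzMzMzMzMzIiIiIiIiIiIiIRERERERERERERMzMzMzMzMzMzMzMzMiIiIiIiIiIiIhERERERERERERERMzMzMzMzMzMzMzMyIiIiIiIiIiIhERERERERERERERETMzMzMzMzMzMzMzIiIiIiIiIiIiERERERERERERERERETMzMzMzMzMzMzMiIiIiIiIiIiEREREREREREREREREREzMzMzMzMzMzMyIiIiIiIiIiIREREREREREREREREREREzMzMzMzMzMzIiIiIiIiIiIRERERERERERERERERERERMzMzMzMzMzMiIiIiIiIiIhERERERERERERERERERERETMzMzMzMzMyIiIiIiIiIhERERERERERERERERERERERETMzMzMzMzIiIiIiIiIhEREREREREREREREREREREREREzMzMzMzMiIiIiIiIhEREREREREREREREREREREREREREjMzMzMyIiIiIiIhEREREREREREREREREREREREREREiIiIzMzIiIiIiIhEREREREREREREREREREREREREREiIiIiIiIiIiIiIhEREREREREREREREREREREREREREiIiIiIiIiIiIiIhEREREREREREREREREREREREREREiIiIiIiIiIiIiIRERERERERERERERERERERERERERESIiIiIiIiIiIiIRERERERERERERERERERERERERERESIiIiIiIiIiIiIRERERERERERERERERERERERERERESIiIiIiIiIiIiIRERERERERERERERERERERERERERESIiIiIiIiIiIiERERERERERERERERERERERERERERERIiIiIiIiIiIiERERERERERERERERERERERERERERERIiIiIiIiIiIiERERERERERERERERERERERERERERERIiIiIiIiIiIiIRERERERERERERERERERERERERERERIiIiIiIiIiIiIhEREREREREREREREREREREREREREREiIiIiIiIiIiIiEREREREREREREREREREREREREREREiIiIiIiIiIiIiIREREREREREREREREREREREREREREiIiIiIiIiIiIiIhEREREREREREREREREREREREREREiIiIiIiIiIiIiIiERERERERERERERERERERERERERESIiIiIiIiIiIiIiIRERERERERERERERERERERERERESIiIiIiIiIiIiIiIhERERERERERERERERERERERERERIiIiIiIiIiIiIiIiERERERERERERERERERERERERERIiIiIiIiIiIiIiIiIREREREREREREREREREREREREREiIiIiIiIiIiIiIiIhEREREREREREREREREREREREREiIiIiIiIiIiIiIiIiERERERERERERERERERERERERESIiIiIiIiIiIiIiIiIRERERERERERERERERERERERESIiIiIiIiIiIiIiIiIhERERERERERERERERERERERERIiIiIiIiIiIiIiIiIiERERERERERERERERERERERERIiIiIiIiIiIiIiIiIiIREREREREREREREREREREREREiIiIiIiIiIiIiIiIiIhERERERERERERERERERERERESIiIiIiIiIiIiIiIiIiERERERERERERERERERERERESIiIiIiIiIiIiIiIiIiIRERERERERERERERERERERERIiIiIiIiIiIiIiIiIiIhEREREREREREREREREREREREiIiIiIiIiIiIiIiIiIi"/>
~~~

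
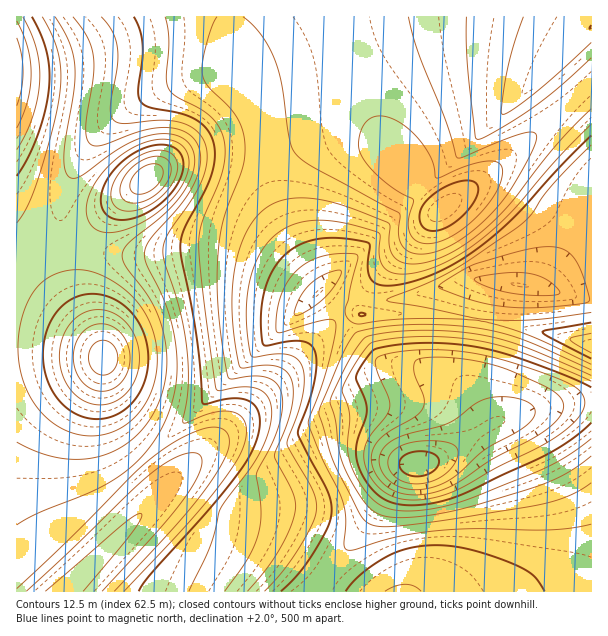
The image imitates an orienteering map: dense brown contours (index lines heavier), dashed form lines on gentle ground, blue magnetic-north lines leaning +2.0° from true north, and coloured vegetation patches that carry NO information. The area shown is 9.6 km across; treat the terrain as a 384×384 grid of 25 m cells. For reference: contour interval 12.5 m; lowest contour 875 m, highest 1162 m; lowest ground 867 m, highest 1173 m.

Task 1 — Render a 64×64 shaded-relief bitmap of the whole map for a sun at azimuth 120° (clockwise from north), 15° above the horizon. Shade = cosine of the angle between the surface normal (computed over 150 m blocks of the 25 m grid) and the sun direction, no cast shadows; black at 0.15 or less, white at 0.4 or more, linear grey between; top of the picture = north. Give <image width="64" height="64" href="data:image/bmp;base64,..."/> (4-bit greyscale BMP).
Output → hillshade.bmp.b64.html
<image width="64" height="64" href="data:image/bmp;base64,Qk12CAAAAAAAAHYAAAAoAAAAQAAAAEAAAAABAAQAAAAAAAAIAAATCwAAEwsAABAAAAAAAAAAAAAAABEREQAiIiIAMzMzAERERABVVVUAZmZmAHd3dwCIiIgAmZmZAKqqqgC7u7sAzMzMAN3d3QDu7u4A////ACI0VniavMqHd4iIiJmqqpmHZVVVVmZnd3d3d3d3d3d3QiNFZ4mrzKh3iIiIiZqqqYdlVVVWZmZ3d3d3d3d3d3d1MjRWeJq8yod4iIiImZqpmHZVVVVmZmd3d3d3d3d3d3dTI0VniavMqHeIiIiJmamYh2VVVVVmZmZmZmZmZmZnd3UyNFZ4mrzKh3eIiIiZmZmHdlVEVVVmZmZmZmZmZmZ3d1MjRWeJq8yod3eIiImZmZh2ZVREVVVmZmZmZmZmZnd3dTI0VniavMqHd3iIiJmZmYdlVERERVVVZmZmZmZmd3d3YyNFZ4mrzLh3d4iIiZmZmHZUQzM0RFVVVmZmZmZ3d3d2MjRWeJq8y4d3eIiImZmYh2VDMiMzRFVVVVZmZnd3d3djM0VniavMuHd3eIiJmZmHZUMiEiIzRFVVVVVWd3d3d3ZDNFZ4mrzLh3d4iImZmZh2QyERESM0RFVVVVV3d3d3d2Q0VneJq8y4d3eIiJmZmYdUMhEREiM0RFVVVXd3d3d4h0NFZ3iavMuYeIiImaqqmHVDIRESIzNEREVVd3d3d4iIdTRWd4mrzLmIiImZqqqph2QyIiIiMzNEREV3d3d3iIiHU0VneJq8y5iIiZqru7qYdlRDMzMzMzNERHd3d3eIiImFRFZ3iavNuYiJmqu7u6mYdlVEQzMzMzM0d3d3d4iJmZhURWd4mrzcmJmaq7u7qpmHdmVUQzMzMzNmZ3d3iImZmYZEVneJq83KmZqqu7qqmYiHdmVUQzMzM2ZmZ3eImZmZmGRFZ4iavNypmZqqqpmZiIh3dmVURDMzZmZmd4iZqqqphkRWeImrzcqZmZmZmIiIiId3ZmVURENmZmZniJqqqqqYZEVniJq83KmIiIiIiIiIiHd3ZmVVRGZmZmd4mquqqpmGRFZ4mavNyoiIiId3d3d3d3d3ZmVVZlVVZniaq7uqqZhkRWeJmrzcqIiHd3d3d3d3d3d2ZmZlVVVWaJq7u6qpmYZEVniZq83KiId3d3d3d3d3d3d3d1VVVFVniqu7qqqZmGRFZ4iavNyoh3d3d3d3d3d3d3d3VVRERFeJq7uqqpmZlkRWeImrzcqIiIiIiIiIiIiHd3dVVEREVnmqqqqqmZmZdEVniJq83KmZmZmZiIiIh3d3dlVURERGeJqqqqqZmZmXRFZ4iavMuqqqqZmZiIiHd2ZlVVREREVomaqqqpmZmZl0RWd4mru6qqqqmZmYh3ZmVVRVVERERWeJmZmZmZmZmZdEVneJq7qqqqmZiId2ZlVERFVVRERFZ4iZmZmZmZmZmXRFZmaJmZmIiId3ZmVVREREZVVURFVneImZmZmZmZmZl0RVVWd3dmZmZmZlVVVERERmVVVVVmd4iJmZmZmZmZmZdERVZ3d3ZmZmZmZVVVVVVWZlVVVWZ3iIiZmZmZmZmZmXREVniZqZh2ZmZmZmZVVVZmZmZmZneIiImZmZmZmZmZh0NFZ4mru7mHd3d3ZmZmVmZmZmZnd4iIiJmZmZmZmZmYdDRWeJq83bmIiId3dmZmZmZmZnd4iIiIiZmZmZmZmYiHQ0VniavN7KmIiHd2Zmd2ZmZnd4iImYiImZmZmZmIiIh0NFZ4m83uypiId3dmZ3d2Znd4iZmZmZiIiImYiIiIiIZDNWeKvN7sqIiHd3Znd3ZmZ3iZqqqpmYiIiIiIiIiIh2QzVnmrzd7KiId3dmd3d2ZmeJq7u7qZmIiIiIiIiId3dkI1aJq83eyYiHd3Z3d3ZlVnirzdy6qYiIiIiIiId3d3ZCNXiavM3cmId3d4h3dlVVV5ve7typmIiIiIiHd3d3d2QkV4mrvN3Jh3d3iId2VENFes7/7bqYiIiHd3d3d3d3dkNFeJmrzdyYd3eIiHZUMiNXrf/+26mId3d3d3d3dmZ3ZDRWeJq8zcl3d5iId2QyESWL3//cqYh3d3d3d3ZmZmd3U0Vniau83Jd3mZiHZTIAAli97ty5iHd3d3d2ZmZmZ3d1NFZ4mavMuXeZmYh2QhAAJYvd3LmId3d3ZmZmZmZnd4dTRWeImrzLl6mZmHZTIAATWKzLqYh3dmZmZmZmZmd3eHU0VmeJq7y6qqmZh2UyAAJGiqqph3dmZmZmZmZmZ3d4h1NEVniau8yqqpmIdlMhEjVomZmHd2ZmZmZmZmZnd3iIdTNFZ4mqvLqqqZiHZUMzNGeIiId2ZmZmZmZmZmd3d4iHUzRWeJmru6qpmYh2ZURFVneHd3ZmZmZmZmZmd3d3iIh1M0VniJq7uqmZiId2ZVVmd3d3ZmZmZmZmZmZ3d3eIiIdTNFZ3ibu6qpmYiId3ZmZ3d3dmZmZmZmZmZ3d3d3iIiHUzRVZ4u7qpmZiIiId3d3d3dmZmZmZmZmZ3d3d3eIiIh1M0RWe7uqmZmIiIiId3d3d2ZmZmZmZmZ3d3d3d3iIiIdTM0Vru6qZmIiIiIiId3d3ZmZmZmZmZnd3d3d3d4iIiHUyNFu6qZmIiIiIiIiHd3dmZmZmZmZnd3d3d3d3d4iHd1MjS7qpmIiIiIiIiId3d2ZmZmZmZnd3d3d3d3d3d3d3djI6qpmYiIiIiIiIh3d3ZmZmZmZnd3d3d3d3d3d3d3d3YyqqmYiIiIiIiIh3d3dmZmZmZmd3d3d3d3d3d3d3d3d2SqmYiHd3eIiIiHd3d2ZmZmZmd3d3d3d3d3d3d3d3d3dpmZiId3d3eIh3d3d3ZmZmZmd3d3d3d3d3d3d3d3d3d3"/>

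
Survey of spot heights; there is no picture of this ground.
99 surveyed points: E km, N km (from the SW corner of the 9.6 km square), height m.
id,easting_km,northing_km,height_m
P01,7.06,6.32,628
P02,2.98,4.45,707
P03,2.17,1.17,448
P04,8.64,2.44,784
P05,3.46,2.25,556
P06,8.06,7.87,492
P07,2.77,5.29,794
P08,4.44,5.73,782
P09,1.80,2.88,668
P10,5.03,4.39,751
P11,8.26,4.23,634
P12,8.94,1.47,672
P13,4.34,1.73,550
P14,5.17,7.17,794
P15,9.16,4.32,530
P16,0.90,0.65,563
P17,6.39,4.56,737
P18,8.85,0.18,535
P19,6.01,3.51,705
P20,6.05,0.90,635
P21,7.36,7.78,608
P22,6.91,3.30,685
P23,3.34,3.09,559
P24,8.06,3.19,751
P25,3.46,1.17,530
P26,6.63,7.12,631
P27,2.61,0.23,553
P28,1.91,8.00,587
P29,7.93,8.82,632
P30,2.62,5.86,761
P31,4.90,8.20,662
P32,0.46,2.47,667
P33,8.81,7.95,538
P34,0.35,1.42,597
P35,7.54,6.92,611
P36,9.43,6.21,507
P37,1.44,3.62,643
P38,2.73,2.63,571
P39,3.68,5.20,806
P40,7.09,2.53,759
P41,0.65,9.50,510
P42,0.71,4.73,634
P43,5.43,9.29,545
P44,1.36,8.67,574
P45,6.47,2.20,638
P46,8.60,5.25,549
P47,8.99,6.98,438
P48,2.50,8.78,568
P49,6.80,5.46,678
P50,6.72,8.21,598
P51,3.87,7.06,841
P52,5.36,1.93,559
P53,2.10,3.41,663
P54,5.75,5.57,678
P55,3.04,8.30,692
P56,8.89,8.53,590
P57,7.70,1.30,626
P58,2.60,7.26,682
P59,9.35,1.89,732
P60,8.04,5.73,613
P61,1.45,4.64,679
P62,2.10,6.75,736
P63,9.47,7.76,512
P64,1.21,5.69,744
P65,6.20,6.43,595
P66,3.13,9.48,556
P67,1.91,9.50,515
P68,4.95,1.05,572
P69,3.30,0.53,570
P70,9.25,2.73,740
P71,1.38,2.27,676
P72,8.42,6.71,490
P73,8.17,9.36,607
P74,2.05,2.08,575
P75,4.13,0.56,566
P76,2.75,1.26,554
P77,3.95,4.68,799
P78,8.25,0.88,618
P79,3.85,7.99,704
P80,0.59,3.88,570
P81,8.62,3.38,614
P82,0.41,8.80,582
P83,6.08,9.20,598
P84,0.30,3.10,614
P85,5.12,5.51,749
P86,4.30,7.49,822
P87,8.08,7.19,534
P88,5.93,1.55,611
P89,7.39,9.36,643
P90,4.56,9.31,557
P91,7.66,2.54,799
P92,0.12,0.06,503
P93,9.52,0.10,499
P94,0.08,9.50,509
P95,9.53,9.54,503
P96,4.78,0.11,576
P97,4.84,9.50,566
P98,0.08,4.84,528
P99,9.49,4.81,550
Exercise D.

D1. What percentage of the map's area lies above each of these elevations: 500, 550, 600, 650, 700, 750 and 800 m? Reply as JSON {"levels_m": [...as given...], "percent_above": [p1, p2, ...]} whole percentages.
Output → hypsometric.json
{"levels_m": [500, 550, 600, 650, 700, 750, 800], "percent_above": [96, 84, 57, 39, 25, 13, 5]}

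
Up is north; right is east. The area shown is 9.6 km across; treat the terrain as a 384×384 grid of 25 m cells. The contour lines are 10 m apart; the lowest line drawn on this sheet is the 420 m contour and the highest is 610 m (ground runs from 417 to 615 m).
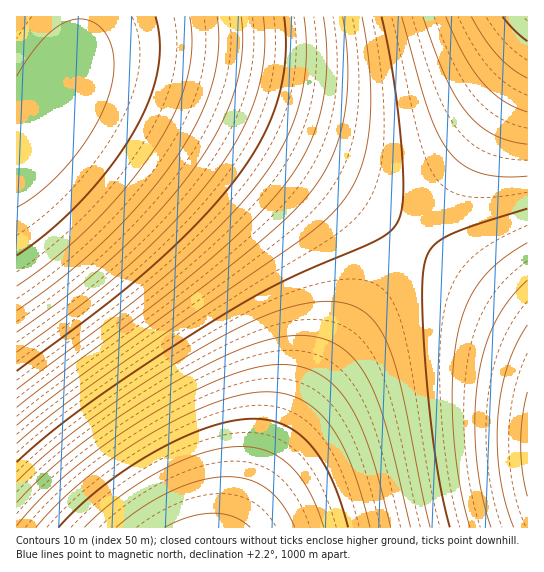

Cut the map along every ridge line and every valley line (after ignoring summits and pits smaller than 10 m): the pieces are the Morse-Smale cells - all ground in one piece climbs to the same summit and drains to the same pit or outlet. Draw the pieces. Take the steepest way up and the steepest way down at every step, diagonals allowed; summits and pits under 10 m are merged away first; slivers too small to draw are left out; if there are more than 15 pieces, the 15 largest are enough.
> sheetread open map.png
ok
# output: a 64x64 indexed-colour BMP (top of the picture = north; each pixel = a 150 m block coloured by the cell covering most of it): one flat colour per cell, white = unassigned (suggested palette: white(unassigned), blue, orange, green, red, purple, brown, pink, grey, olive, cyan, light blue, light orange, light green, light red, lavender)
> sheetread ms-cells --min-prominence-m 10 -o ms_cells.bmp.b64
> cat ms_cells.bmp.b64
<image width="64" height="64" href="data:image/bmp;base64,Qk12CAAAAAAAAHYAAAAoAAAAQAAAAEAAAAABAAQAAAAAAAAIAAATCwAAEwsAABAAAAAAAAAA////ALR3HwAOf/8ALKAsACgn1gC9Z5QAS1aMAMJ34wB/f38AIr28AM++FwDox64AeLv/AIrfmACWmP8A1bDFABERERERERERERERERERMzMzMzMzMzMzMzMzMzMzMzMzEREREREREREREREREREzMzMzMzMzMzMzMzMzMzMzMzMRERERERERERERERERERMzMzMzMzMzMzMzMzMzMzMzMxEREREREREREREREREREzMzMzMzMzMzMzMzMzMzMzMzERERERERERERERERERERMzMzMzMzMzMzMzMzMzMzMzMREREREREREREREREREREzMzMzMzMzMzMzMzMzMzMzMxERERERERERERERERERERMzMzMzMzMzMzMzMzMzMzMzERERERERERERERERERERETMzMzMzMzMzMzMzMzMzMzMRERERERERERERERERERERMzMzMzMzMzMzMzMzMzMzMxERERERERERERERERERERETMzMzMzMzMzMzMzMzMzMzERERERERERERERERERERERMzMzMzMzMzMzMzMzMzMzMRERERERERERERERERERERETMzMzMzMzMzMzMzMzMzMxERERERERERERERERERERERMzMzMzMzMzMzMzMzMzMzERERERERERERERERERERERETMzMzMzMzMzMzMzMzMzMRERERERERERERERERERERERMzMzMzMzMzMzMzMzMzMxERERERERERERERERERERERETMzMzMzMzMzMzMzMzMzEREREREREREREREREREREREREzMzMzMzMzMzMzMzMzMRERERERERERERERERERERERETMzMzMzMzMzMzMzMzMxEREREREREREREREREREREREREzMzMzMzMzMzMzMzMzERERERERERERERERERERERERETMzMzMzMzMzMzMzMzMREREREREREREREREREREREREREzMzMzMzMzMzMzMzMxERERERERERERERERERERERERERMzMzMzMzMzMzMzMzEREREREREREREREREREREREREREzMzMzMzMzMzMzMzMRERERERERERERERERERERERERERMzMzMzMzMzMzMzMxERERERERERERERERERERERERERETMzMzMzMzMzMzMzERERERERERERERERERERERERERERMzMzMzMzMzMzMzMRERERERERERERERERERERERERERETMzMzMzMzMzMzNBEREREREREREREREREREREREREREREzMzMzMzMzMzNEERERERERERERERERERERERERERERETMzMzMzMzMzNEQREREREREREREREREREREREREREREREzMzMzMzMzRERBERERERERERERERERERERERERERERERMzMzMzMzREREEREREREREREREREREREREREREREREREzMzMzMzREREQRERERERERERERERERERERERERERERERMzMzM0RERERBERERERERERERERERERERERERERERERETMzM0REREREERERERERERERERERERERERERERERERERMzNEREREREQRERERERERERERERERERERERERERERERETNERERERERBERERERERERERERERERERERERERERERERJEREREREREERERERERERERERERERERERERERERERERIkREREREREQRERERERERERERERERERERERERERERERIiJERERERERBERERERERERERERERERERERERERERESIiIiREREREREERERERERERERERERERERERERERERESIiIiIkREREREQREREREREREREREREREREREREREREiIiIiIiRERERERBEREREREREREREREREREREREREREiIiIiIiIkREREREERERERERERERERERERERERERERIiIiIiIiIiJEREREQRERERERERERERERERERERERESIiIiIiIiIiIkRERERBERERERERERERERERERERERESIiIiIiIiIiIiJEREREEREREREREREREREREREREREiIiIiIiIiIiIiIiREREQRERERERERERERERERERERIiIiIiIiIiIiIiIiJERERBERERERERERERERERERESIiIiIiIiIiIiIiIiIiREREERERERERERERERERERESIiIiIiIiIiIiIiIiIiIkREQREREREREREREREREREiIiIiIiIiIiIiIiIiIiIiRERBERERERERERERERESIiIiIiIiIiIiIiIiIiIiIiIkREEREREREREREREREiIiIiIiIiIiIiIiIiIiIiIiIiJEQRERERERERERERIiIiIiIiIiIiIiIiIiIiIiIiIiIkRBEREREREREREiIiIiIiIiIiIiIiIiIiIiIiIiIiIiJEERERIRERESIiIiIiIiIiIiIiIiIiIiIiIiIiIiIiIkQREREiIiIiIiIiIiIiIiIiIiIiIiIiIiIiIiIiIiIiJBERERIiIiIiIiIiIiIiIiIiIiIiIiIiIiIiIiIiIiIiEREREiIiIiIiIiIiIiIiIiIiIiIiIiIiIiIiIiIiIiIRERERIiIiIiIiIiIiIiIiIiIiIiIiIiIiIiIiIiIiIhEREREiIiIiIiIiIiIiIiIiIiIiIiIiIiIiIiIiIiIiERERESIiIiIiIiIiIiIiIiIiIiIiIiIiIiIiIiIiIiIRERERIiIiIiIiIiIiIiIiIiIiIiIiIiIiIiIiIiIiIhEREREiIiIiIiIiIiIiIiIiIiIiIiIiIiIiIiIiIiIi"/>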